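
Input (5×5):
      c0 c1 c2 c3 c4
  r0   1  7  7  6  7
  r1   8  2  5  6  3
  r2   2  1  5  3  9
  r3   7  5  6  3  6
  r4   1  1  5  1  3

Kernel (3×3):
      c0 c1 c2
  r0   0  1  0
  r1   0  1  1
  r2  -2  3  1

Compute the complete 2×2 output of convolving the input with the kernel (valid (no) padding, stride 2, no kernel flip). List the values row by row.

Output[0,0]: The receptive field on the input at this output position is [1 7 7 / 8 2 5 / 2 1 5]. Elementwise product with the kernel and sum: 7·1 + 2·1 + 5·1 + 2·-2 + 1·3 + 5·1.
Output[0,1]: The receptive field on the input at this output position is [7 6 7 / 5 6 3 / 5 3 9]. Elementwise product with the kernel and sum: 6·1 + 6·1 + 3·1 + 5·-2 + 3·3 + 9·1.

18 23
18 8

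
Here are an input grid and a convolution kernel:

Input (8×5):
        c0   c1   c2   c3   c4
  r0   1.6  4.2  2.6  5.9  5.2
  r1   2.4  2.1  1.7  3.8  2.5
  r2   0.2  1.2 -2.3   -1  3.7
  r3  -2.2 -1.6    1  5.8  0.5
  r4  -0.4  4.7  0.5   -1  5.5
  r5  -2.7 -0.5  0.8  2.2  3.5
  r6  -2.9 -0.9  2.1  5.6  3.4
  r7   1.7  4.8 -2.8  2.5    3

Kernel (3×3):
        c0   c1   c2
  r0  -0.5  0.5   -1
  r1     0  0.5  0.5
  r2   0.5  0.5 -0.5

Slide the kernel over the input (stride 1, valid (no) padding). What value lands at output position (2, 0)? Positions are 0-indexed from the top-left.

The receptive field on the input at this output position is [0.2 1.2 -2.3 / -2.2 -1.6 1 / -0.4 4.7 0.5]. Elementwise product with the kernel and sum: 0.2·-0.5 + 1.2·0.5 + -2.3·-1 + -1.6·0.5 + 1·0.5 + -0.4·0.5 + 4.7·0.5 + 0.5·-0.5.

4.4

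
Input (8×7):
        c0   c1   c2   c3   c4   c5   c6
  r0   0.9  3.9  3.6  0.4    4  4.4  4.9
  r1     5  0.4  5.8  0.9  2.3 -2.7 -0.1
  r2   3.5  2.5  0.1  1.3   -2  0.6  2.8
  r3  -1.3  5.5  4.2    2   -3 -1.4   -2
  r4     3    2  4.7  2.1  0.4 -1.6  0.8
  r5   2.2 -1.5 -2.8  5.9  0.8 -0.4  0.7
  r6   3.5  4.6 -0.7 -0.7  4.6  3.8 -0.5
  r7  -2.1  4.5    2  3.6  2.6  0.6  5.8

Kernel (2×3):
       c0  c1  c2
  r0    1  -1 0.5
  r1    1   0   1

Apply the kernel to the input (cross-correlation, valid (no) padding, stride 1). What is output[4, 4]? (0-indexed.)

The receptive field on the input at this output position is [0.4 -1.6 0.8 / 0.8 -0.4 0.7]. Elementwise product with the kernel and sum: 0.4·1 + -1.6·-1 + 0.8·0.5 + 0.8·1 + 0.7·1.

3.9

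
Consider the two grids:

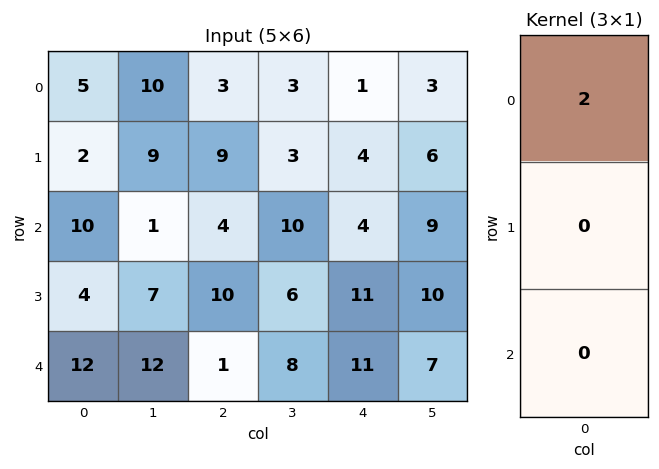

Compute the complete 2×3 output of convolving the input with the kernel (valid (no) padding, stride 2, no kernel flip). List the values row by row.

10 6 2
20 8 8

Output[0,0]: The receptive field on the input at this output position is [5 / 2 / 10]. Elementwise product with the kernel and sum: 5·2.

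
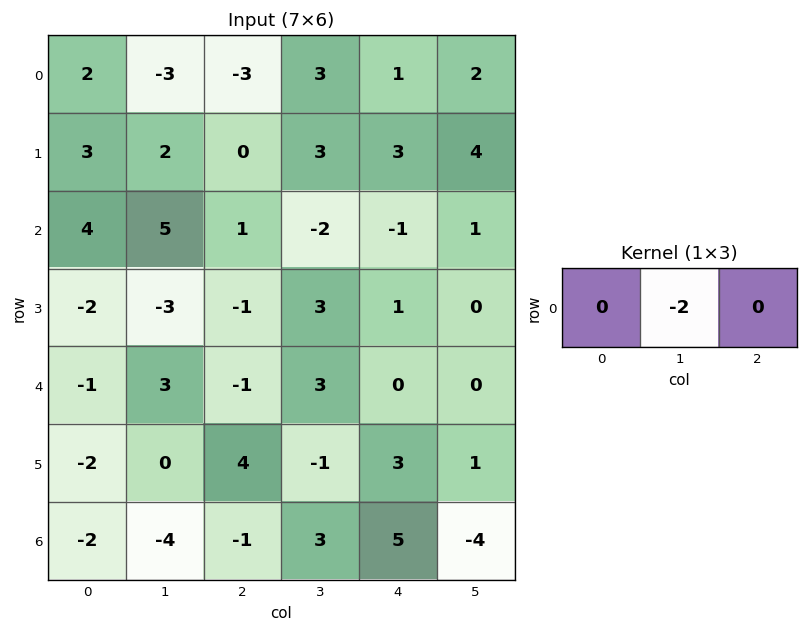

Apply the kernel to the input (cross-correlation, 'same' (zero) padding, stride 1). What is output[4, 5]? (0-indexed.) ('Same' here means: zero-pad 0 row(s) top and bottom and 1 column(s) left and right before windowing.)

The receptive field on the zero-padded input at this output position is [0 0 0]. Elementwise product with the kernel and sum: 0·-2.

0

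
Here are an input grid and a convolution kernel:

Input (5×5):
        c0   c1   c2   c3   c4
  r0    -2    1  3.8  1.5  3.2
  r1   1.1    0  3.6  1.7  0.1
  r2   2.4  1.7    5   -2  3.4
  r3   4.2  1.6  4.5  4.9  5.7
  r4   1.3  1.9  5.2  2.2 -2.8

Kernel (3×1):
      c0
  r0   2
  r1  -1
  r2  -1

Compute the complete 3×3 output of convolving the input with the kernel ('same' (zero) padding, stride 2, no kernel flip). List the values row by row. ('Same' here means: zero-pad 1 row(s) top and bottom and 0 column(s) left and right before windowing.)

0.9 -7.4 -3.3
-4.4 -2.3 -8.9
7.1 3.8 14.2

Output[0,0]: The receptive field on the zero-padded input at this output position is [0 / -2 / 1.1]. Elementwise product with the kernel and sum: 0·2 + -2·-1 + 1.1·-1.
Output[0,1]: The receptive field on the zero-padded input at this output position is [0 / 3.8 / 3.6]. Elementwise product with the kernel and sum: 0·2 + 3.8·-1 + 3.6·-1.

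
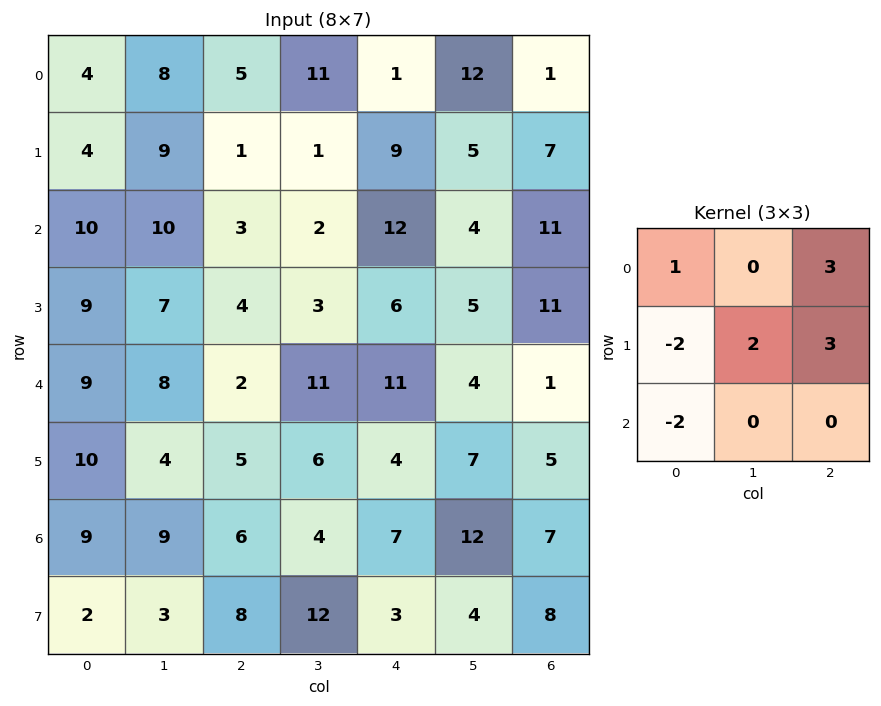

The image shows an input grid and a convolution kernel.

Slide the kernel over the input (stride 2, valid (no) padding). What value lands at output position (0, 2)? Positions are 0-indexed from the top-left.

-7

The receptive field on the input at this output position is [1 12 1 / 9 5 7 / 12 4 11]. Elementwise product with the kernel and sum: 1·1 + 1·3 + 9·-2 + 5·2 + 7·3 + 12·-2.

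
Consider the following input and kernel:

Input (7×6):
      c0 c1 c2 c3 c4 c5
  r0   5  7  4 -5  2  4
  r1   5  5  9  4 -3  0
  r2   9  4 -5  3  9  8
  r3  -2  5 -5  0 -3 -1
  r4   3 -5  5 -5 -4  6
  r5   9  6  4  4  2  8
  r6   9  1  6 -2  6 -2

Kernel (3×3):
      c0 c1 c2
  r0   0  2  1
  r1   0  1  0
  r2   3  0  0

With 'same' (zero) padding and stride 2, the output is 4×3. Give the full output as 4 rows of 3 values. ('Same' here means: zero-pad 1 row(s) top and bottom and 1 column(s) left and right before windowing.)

Output[0,0]: The receptive field on the zero-padded input at this output position is [0 0 0 / 0 5 7 / 0 5 5]. Elementwise product with the kernel and sum: 0·2 + 0·1 + 5·1 + 0·3.
Output[0,1]: The receptive field on the zero-padded input at this output position is [0 0 0 / 7 4 -5 / 5 9 4]. Elementwise product with the kernel and sum: 0·2 + 0·1 + 4·1 + 5·3.

5 19 14
24 32 3
4 13 1
33 18 18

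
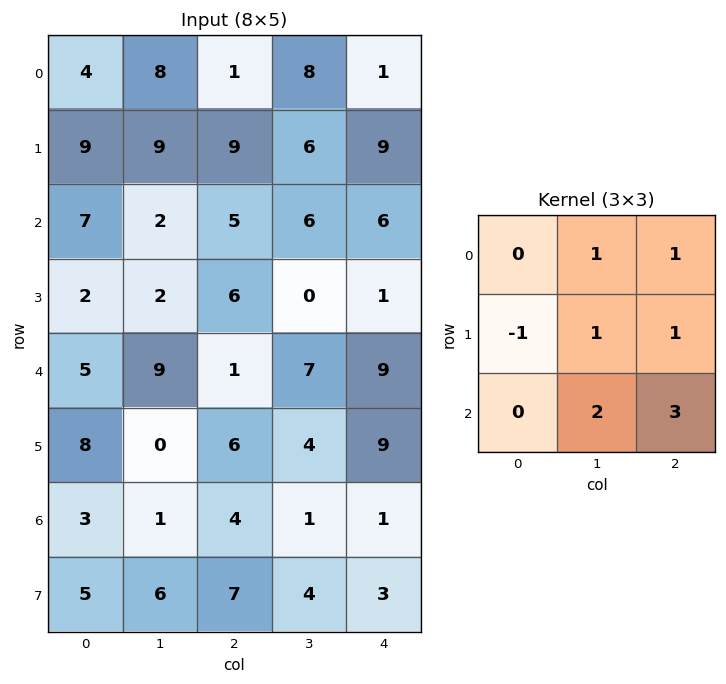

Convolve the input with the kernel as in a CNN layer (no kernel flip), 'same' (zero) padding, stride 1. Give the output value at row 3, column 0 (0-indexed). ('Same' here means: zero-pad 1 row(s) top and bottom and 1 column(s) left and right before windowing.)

50

The receptive field on the zero-padded input at this output position is [0 7 2 / 0 2 2 / 0 5 9]. Elementwise product with the kernel and sum: 7·1 + 2·1 + 0·-1 + 2·1 + 2·1 + 5·2 + 9·3.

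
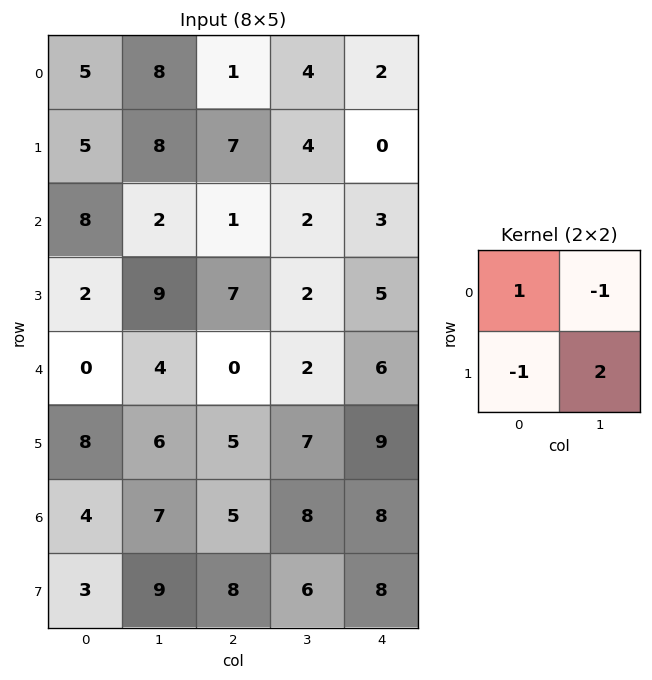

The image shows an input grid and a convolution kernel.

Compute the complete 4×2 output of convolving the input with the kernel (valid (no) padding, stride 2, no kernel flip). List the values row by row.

Output[0,0]: The receptive field on the input at this output position is [5 8 / 5 8]. Elementwise product with the kernel and sum: 5·1 + 8·-1 + 5·-1 + 8·2.
Output[0,1]: The receptive field on the input at this output position is [1 4 / 7 4]. Elementwise product with the kernel and sum: 1·1 + 4·-1 + 7·-1 + 4·2.

8 -2
22 -4
0 7
12 1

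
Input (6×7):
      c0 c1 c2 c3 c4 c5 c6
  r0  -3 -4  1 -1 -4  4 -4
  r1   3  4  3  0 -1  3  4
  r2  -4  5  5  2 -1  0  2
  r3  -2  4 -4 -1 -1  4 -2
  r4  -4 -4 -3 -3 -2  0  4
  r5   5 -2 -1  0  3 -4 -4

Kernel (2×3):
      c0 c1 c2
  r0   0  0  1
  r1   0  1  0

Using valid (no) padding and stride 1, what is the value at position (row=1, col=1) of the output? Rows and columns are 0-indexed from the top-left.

5

The receptive field on the input at this output position is [4 3 0 / 5 5 2]. Elementwise product with the kernel and sum: 0·1 + 5·1.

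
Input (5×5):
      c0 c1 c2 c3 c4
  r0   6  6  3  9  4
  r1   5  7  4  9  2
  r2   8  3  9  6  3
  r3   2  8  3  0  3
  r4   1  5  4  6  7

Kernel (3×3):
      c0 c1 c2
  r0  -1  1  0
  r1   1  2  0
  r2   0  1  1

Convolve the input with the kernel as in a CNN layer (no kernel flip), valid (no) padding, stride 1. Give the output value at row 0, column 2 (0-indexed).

The receptive field on the input at this output position is [3 9 4 / 4 9 2 / 9 6 3]. Elementwise product with the kernel and sum: 3·-1 + 9·1 + 4·1 + 9·2 + 6·1 + 3·1.

37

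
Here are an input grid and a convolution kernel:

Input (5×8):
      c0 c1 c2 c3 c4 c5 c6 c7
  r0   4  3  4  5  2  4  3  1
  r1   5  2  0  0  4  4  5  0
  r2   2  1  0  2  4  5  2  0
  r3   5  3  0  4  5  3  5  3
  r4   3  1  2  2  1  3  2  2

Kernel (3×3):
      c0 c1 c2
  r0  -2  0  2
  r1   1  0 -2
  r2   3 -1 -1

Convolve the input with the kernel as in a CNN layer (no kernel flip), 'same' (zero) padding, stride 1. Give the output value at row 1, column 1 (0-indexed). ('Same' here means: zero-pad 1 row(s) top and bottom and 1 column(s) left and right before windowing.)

The receptive field on the zero-padded input at this output position is [4 3 4 / 5 2 0 / 2 1 0]. Elementwise product with the kernel and sum: 4·-2 + 4·2 + 5·1 + 0·-2 + 2·3 + 1·-1 + 0·-1.

10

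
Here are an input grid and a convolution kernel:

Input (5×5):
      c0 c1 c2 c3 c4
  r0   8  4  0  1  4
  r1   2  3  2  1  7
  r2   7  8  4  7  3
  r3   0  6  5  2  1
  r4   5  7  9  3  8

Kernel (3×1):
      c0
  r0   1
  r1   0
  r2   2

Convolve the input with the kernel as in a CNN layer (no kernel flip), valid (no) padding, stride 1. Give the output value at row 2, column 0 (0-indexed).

The receptive field on the input at this output position is [7 / 0 / 5]. Elementwise product with the kernel and sum: 7·1 + 5·2.

17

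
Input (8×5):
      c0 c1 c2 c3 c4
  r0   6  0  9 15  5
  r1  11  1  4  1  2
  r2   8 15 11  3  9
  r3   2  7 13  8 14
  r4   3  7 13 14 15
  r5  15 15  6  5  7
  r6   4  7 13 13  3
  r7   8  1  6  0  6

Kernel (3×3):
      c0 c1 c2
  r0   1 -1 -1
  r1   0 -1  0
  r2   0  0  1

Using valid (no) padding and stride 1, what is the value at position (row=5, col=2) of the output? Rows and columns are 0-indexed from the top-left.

-13

The receptive field on the input at this output position is [6 5 7 / 13 13 3 / 6 0 6]. Elementwise product with the kernel and sum: 6·1 + 5·-1 + 7·-1 + 13·-1 + 6·1.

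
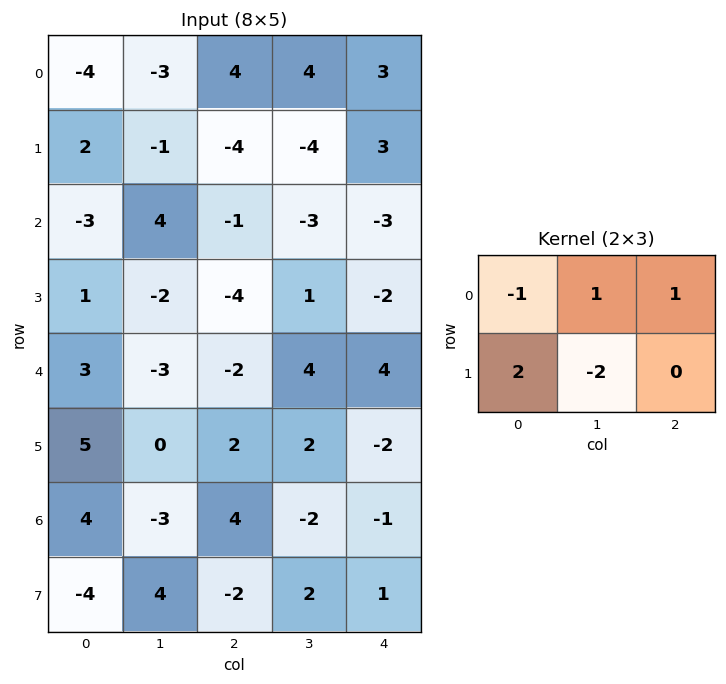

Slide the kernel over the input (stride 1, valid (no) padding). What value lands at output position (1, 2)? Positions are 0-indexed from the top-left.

The receptive field on the input at this output position is [-4 -4 3 / -1 -3 -3]. Elementwise product with the kernel and sum: -4·-1 + -4·1 + 3·1 + -1·2 + -3·-2.

7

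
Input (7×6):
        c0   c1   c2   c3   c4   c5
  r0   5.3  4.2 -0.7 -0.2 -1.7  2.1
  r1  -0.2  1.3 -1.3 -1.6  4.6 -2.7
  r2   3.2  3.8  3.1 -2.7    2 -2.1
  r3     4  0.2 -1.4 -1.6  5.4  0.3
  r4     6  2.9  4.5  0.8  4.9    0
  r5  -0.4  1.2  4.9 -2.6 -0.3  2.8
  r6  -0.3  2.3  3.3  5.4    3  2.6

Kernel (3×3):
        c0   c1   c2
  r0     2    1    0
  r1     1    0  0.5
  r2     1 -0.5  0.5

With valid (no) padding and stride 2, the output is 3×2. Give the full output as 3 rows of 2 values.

Output[0,0]: The receptive field on the input at this output position is [5.3 4.2 -0.7 / -0.2 1.3 -1.3 / 3.2 3.8 3.1]. Elementwise product with the kernel and sum: 5.3·2 + 4.2·1 + -0.2·1 + -1.3·0.5 + 3.2·1 + 3.8·-0.5 + 3.1·0.5.
Output[0,1]: The receptive field on the input at this output position is [-0.7 -0.2 -1.7 / -1.3 -1.6 4.6 / 3.1 -2.7 2]. Elementwise product with the kernel and sum: -0.7·2 + -0.2·1 + -1.3·1 + 4.6·0.5 + 3.1·1 + -2.7·-0.5 + 2·0.5.

16.8 4.85
20.3 11.35
17.15 16.65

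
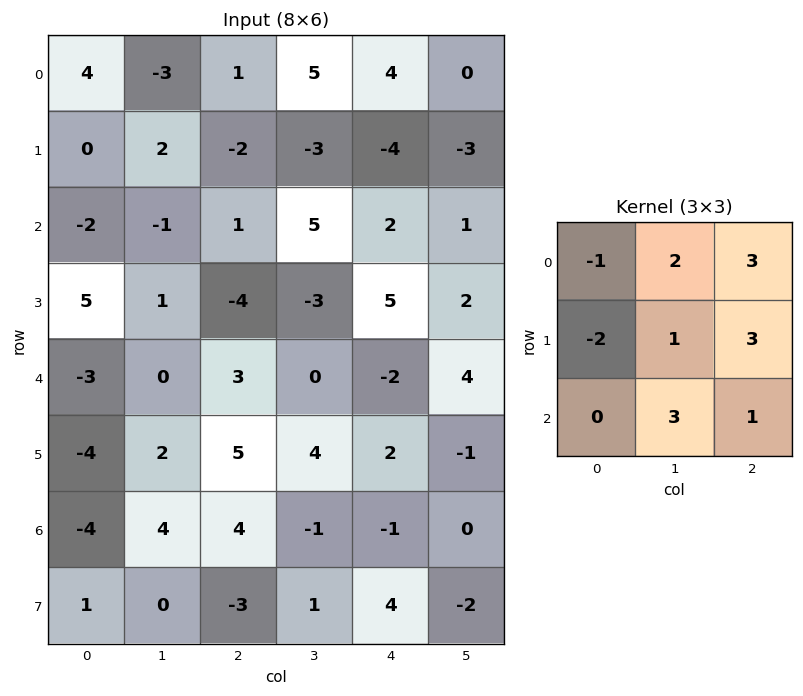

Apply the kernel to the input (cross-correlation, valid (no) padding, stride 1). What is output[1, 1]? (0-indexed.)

-12

The receptive field on the input at this output position is [2 -2 -3 / -1 1 5 / 1 -4 -3]. Elementwise product with the kernel and sum: 2·-1 + -2·2 + -3·3 + -1·-2 + 1·1 + 5·3 + -4·3 + -3·1.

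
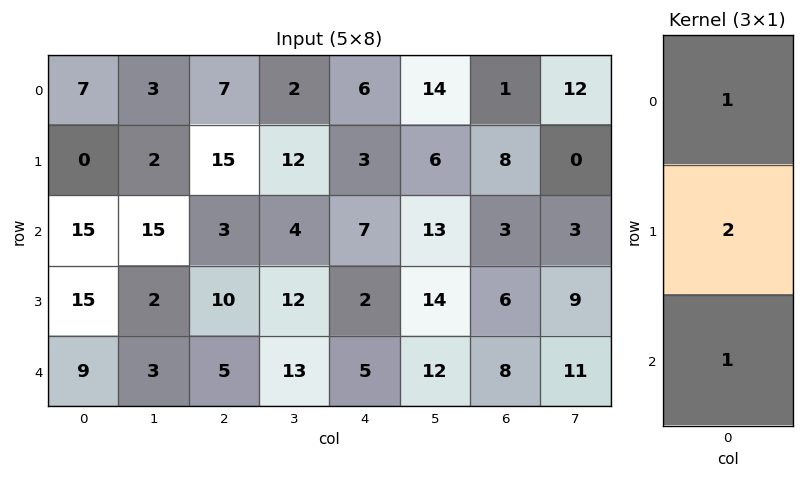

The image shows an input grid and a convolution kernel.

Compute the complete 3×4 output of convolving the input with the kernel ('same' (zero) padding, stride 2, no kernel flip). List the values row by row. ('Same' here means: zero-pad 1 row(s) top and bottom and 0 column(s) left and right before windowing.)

14 29 15 10
45 31 19 20
33 20 12 22

Output[0,0]: The receptive field on the zero-padded input at this output position is [0 / 7 / 0]. Elementwise product with the kernel and sum: 0·1 + 7·2 + 0·1.
Output[0,1]: The receptive field on the zero-padded input at this output position is [0 / 7 / 15]. Elementwise product with the kernel and sum: 0·1 + 7·2 + 15·1.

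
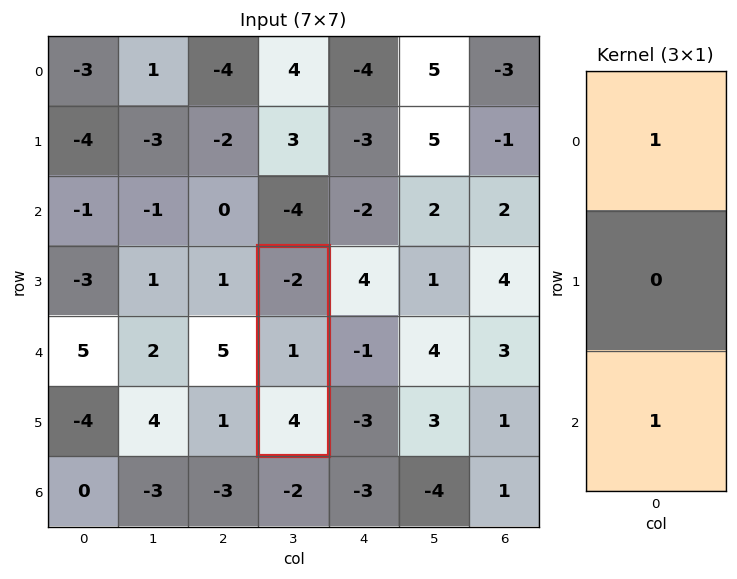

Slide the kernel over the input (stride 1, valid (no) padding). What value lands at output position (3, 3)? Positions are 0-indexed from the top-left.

2

The receptive field on the input at this output position is [-2 / 1 / 4]. Elementwise product with the kernel and sum: -2·1 + 4·1.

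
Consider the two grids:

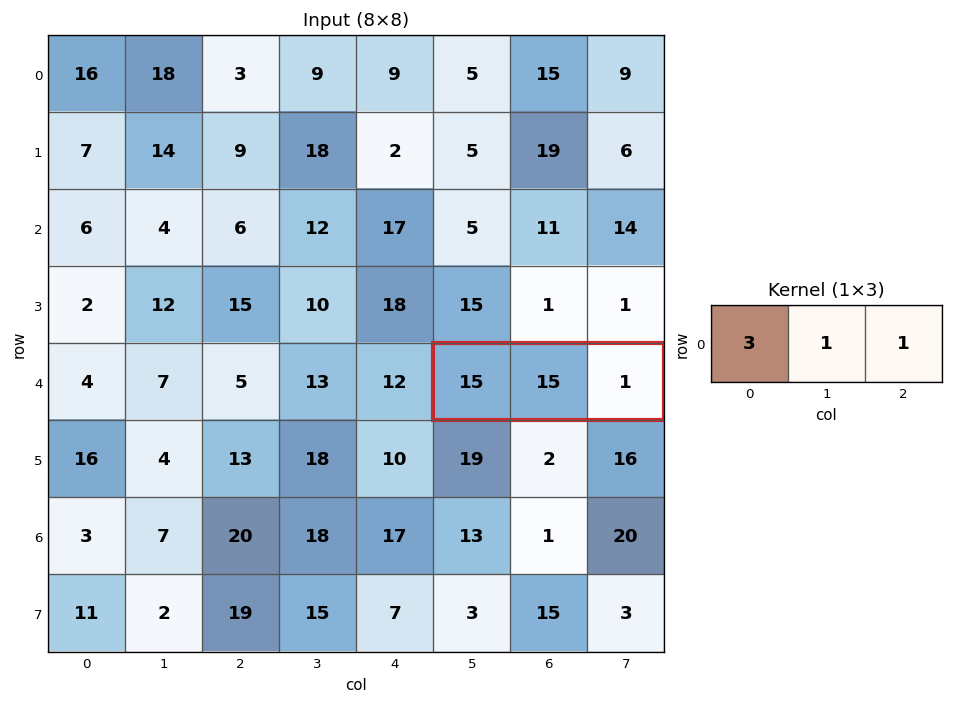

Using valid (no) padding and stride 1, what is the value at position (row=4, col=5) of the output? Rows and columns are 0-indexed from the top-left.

The receptive field on the input at this output position is [15 15 1]. Elementwise product with the kernel and sum: 15·3 + 15·1 + 1·1.

61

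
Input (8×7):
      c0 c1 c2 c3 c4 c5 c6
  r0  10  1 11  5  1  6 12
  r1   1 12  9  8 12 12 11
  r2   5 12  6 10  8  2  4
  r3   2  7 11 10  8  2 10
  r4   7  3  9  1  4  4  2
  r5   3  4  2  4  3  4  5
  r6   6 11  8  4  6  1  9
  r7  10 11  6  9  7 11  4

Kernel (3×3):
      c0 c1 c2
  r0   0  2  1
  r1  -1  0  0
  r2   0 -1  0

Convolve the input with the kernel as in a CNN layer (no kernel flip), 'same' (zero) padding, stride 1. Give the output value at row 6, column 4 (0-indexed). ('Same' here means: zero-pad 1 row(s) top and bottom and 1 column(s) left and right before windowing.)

The receptive field on the zero-padded input at this output position is [4 3 4 / 4 6 1 / 9 7 11]. Elementwise product with the kernel and sum: 3·2 + 4·1 + 4·-1 + 7·-1.

-1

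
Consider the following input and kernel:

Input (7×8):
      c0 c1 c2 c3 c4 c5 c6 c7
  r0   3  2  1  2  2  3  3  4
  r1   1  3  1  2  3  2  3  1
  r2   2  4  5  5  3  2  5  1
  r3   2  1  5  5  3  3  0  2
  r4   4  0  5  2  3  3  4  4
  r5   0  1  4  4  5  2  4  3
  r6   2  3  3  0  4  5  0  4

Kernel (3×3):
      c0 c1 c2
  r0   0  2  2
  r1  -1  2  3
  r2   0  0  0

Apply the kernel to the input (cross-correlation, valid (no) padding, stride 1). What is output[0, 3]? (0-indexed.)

The receptive field on the input at this output position is [2 2 3 / 2 3 2 / 5 3 2]. Elementwise product with the kernel and sum: 2·2 + 3·2 + 2·-1 + 3·2 + 2·3.

20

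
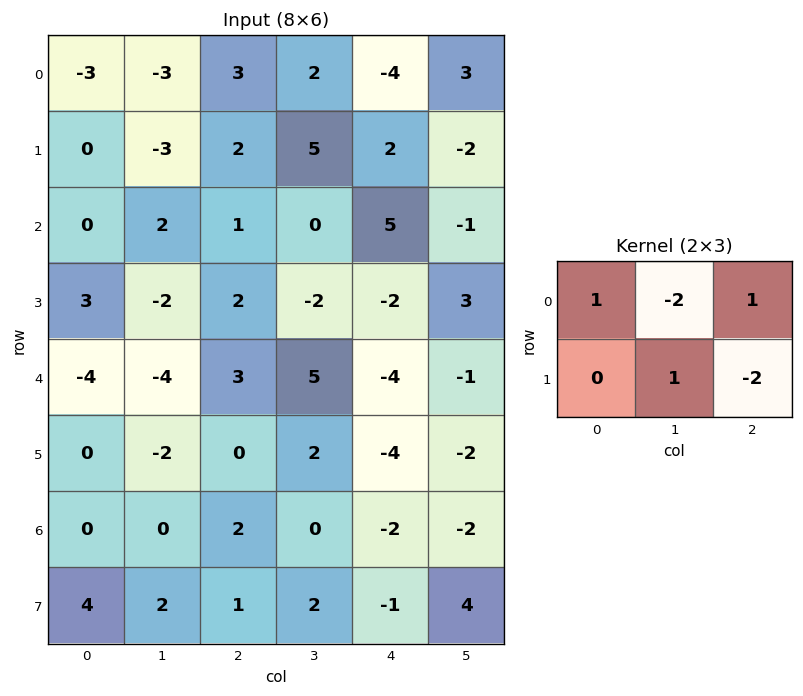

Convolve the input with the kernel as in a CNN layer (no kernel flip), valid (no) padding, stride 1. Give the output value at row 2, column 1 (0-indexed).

The receptive field on the input at this output position is [2 1 0 / -2 2 -2]. Elementwise product with the kernel and sum: 2·1 + 1·-2 + 0·1 + 2·1 + -2·-2.

6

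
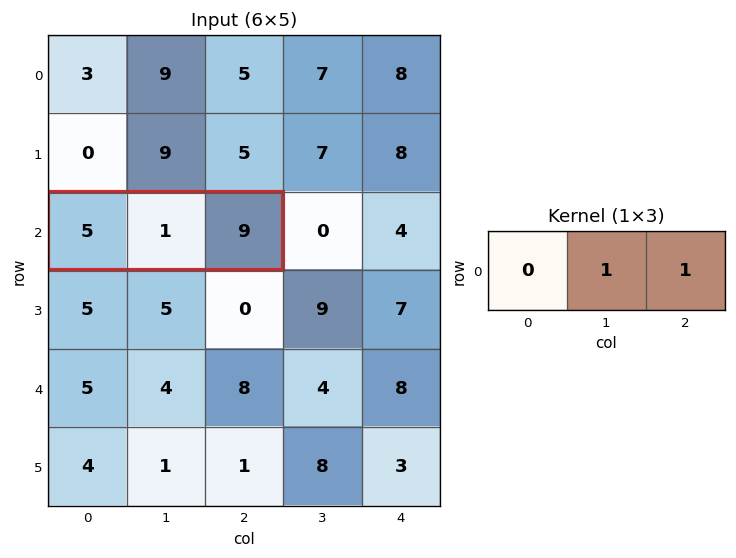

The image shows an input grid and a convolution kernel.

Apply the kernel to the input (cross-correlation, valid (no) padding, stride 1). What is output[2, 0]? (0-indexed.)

10

The receptive field on the input at this output position is [5 1 9]. Elementwise product with the kernel and sum: 1·1 + 9·1.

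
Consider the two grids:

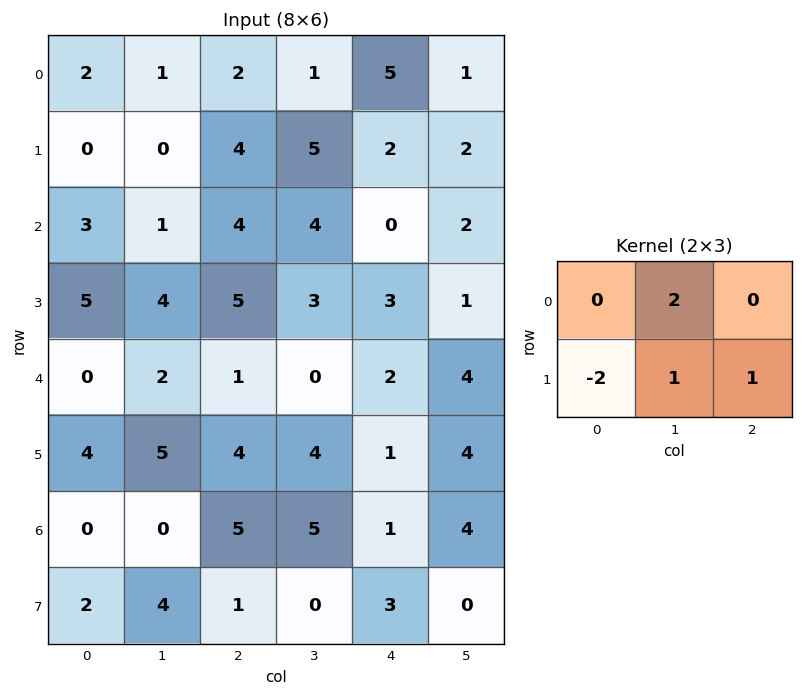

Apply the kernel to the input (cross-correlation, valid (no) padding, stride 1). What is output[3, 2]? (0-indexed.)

The receptive field on the input at this output position is [5 3 3 / 1 0 2]. Elementwise product with the kernel and sum: 3·2 + 1·-2 + 0·1 + 2·1.

6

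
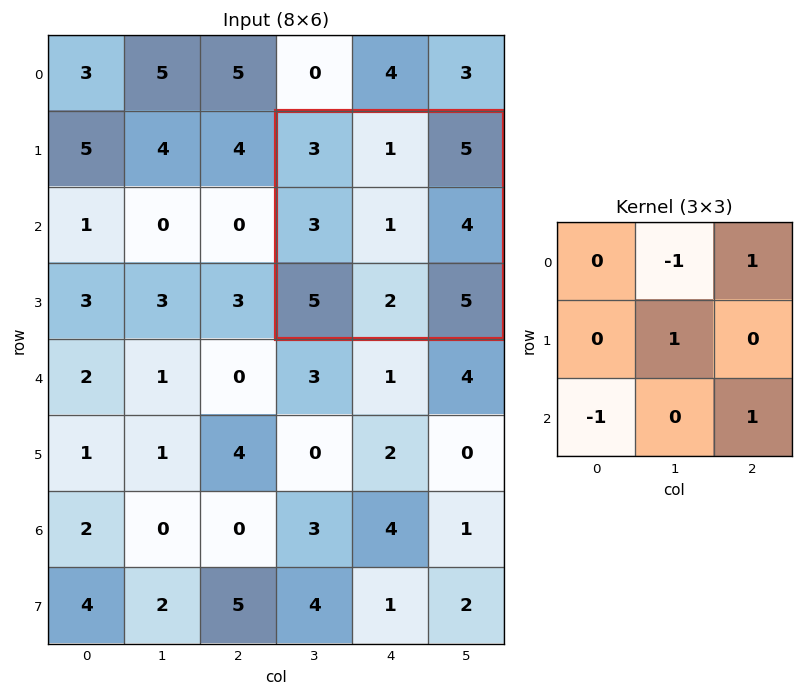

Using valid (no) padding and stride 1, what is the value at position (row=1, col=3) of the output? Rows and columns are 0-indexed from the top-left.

5

The receptive field on the input at this output position is [3 1 5 / 3 1 4 / 5 2 5]. Elementwise product with the kernel and sum: 1·-1 + 5·1 + 1·1 + 5·-1 + 5·1.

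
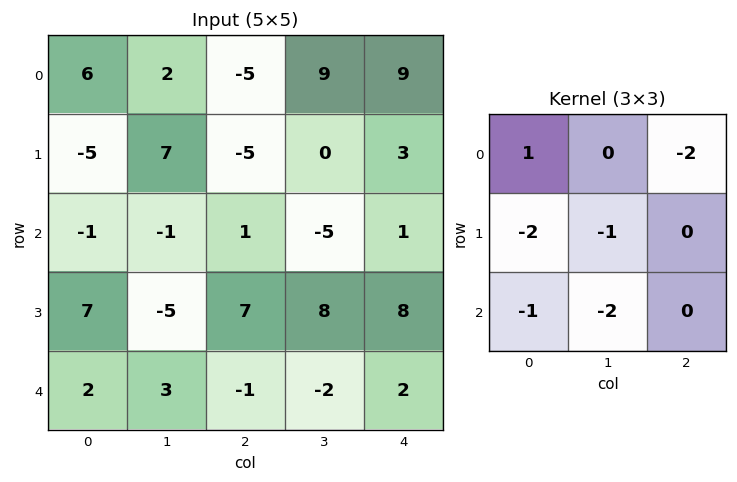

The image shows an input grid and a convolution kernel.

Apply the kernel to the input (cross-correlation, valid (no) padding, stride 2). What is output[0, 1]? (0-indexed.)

-4

The receptive field on the input at this output position is [-5 9 9 / -5 0 3 / 1 -5 1]. Elementwise product with the kernel and sum: -5·1 + 9·-2 + -5·-2 + 0·-1 + 1·-1 + -5·-2.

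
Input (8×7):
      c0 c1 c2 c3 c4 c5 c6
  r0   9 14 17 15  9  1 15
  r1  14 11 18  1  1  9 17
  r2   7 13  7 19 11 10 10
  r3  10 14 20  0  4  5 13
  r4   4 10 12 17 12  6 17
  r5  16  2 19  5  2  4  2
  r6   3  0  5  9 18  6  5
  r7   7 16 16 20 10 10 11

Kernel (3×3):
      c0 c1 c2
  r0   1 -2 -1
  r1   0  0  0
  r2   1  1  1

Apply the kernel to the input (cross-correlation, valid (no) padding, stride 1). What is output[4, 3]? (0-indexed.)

20

The receptive field on the input at this output position is [17 12 6 / 5 2 4 / 9 18 6]. Elementwise product with the kernel and sum: 17·1 + 12·-2 + 6·-1 + 9·1 + 18·1 + 6·1.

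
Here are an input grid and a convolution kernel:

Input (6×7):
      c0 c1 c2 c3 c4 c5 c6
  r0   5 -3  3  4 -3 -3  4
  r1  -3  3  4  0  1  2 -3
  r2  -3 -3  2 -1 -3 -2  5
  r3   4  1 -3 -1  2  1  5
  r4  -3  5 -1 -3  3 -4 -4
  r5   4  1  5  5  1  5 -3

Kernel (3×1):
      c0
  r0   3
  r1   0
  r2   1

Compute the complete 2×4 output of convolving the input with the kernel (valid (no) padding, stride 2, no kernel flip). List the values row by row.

Output[0,0]: The receptive field on the input at this output position is [5 / -3 / -3]. Elementwise product with the kernel and sum: 5·3 + -3·1.

12 11 -12 17
-12 5 -6 11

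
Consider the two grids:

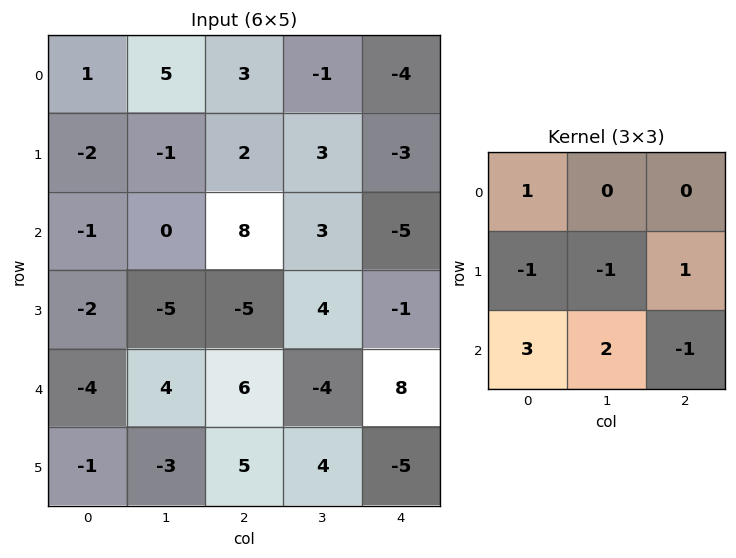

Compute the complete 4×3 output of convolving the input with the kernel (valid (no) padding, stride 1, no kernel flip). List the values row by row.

Output[0,0]: The receptive field on the input at this output position is [1 5 3 / -2 -1 2 / -1 0 8]. Elementwise product with the kernel and sum: 1·1 + -2·-1 + -1·-1 + 2·1 + -1·3 + 0·2 + 8·-1.

-5 20 30
-4 -35 -20
-9 42 10
-10 -22 29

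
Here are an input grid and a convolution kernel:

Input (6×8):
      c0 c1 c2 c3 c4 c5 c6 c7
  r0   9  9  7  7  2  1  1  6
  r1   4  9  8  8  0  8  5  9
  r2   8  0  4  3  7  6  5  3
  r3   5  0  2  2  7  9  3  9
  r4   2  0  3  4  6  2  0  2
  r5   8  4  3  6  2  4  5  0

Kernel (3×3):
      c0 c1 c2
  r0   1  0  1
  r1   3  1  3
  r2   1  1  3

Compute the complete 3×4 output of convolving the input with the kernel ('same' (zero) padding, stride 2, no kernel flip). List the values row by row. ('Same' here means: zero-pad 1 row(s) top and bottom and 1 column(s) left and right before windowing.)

Output[0,0]: The receptive field on the zero-padded input at this output position is [0 0 0 / 0 9 9 / 0 4 9]. Elementwise product with the kernel and sum: 0·1 + 0·1 + 0·3 + 9·1 + 9·3 + 0·1 + 4·1 + 9·3.
Output[0,1]: The receptive field on the zero-padded input at this output position is [0 0 0 / 9 7 7 / 9 8 8]. Elementwise product with the kernel and sum: 0·1 + 0·1 + 9·3 + 7·1 + 7·3 + 9·1 + 8·1 + 8·3.

67 96 58 62
22 38 86 88
22 42 55 39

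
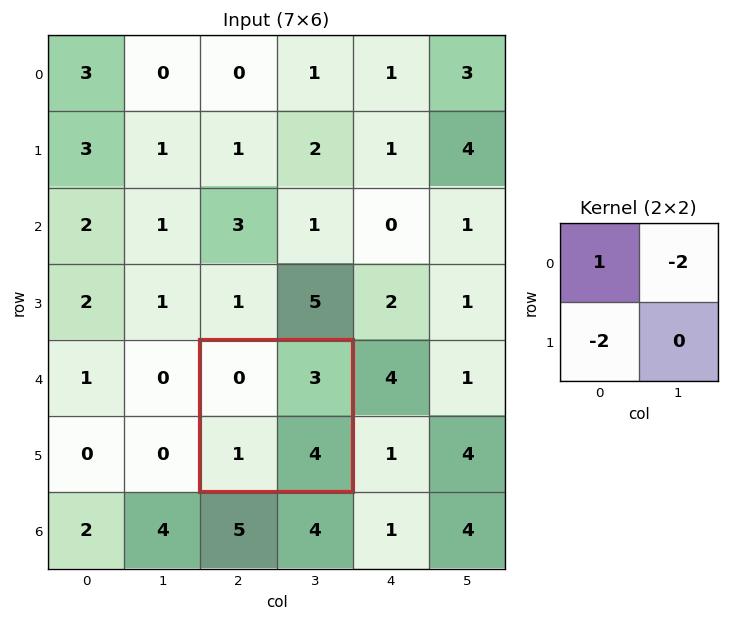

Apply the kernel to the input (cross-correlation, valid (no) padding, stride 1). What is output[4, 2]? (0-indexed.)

-8

The receptive field on the input at this output position is [0 3 / 1 4]. Elementwise product with the kernel and sum: 0·1 + 3·-2 + 1·-2.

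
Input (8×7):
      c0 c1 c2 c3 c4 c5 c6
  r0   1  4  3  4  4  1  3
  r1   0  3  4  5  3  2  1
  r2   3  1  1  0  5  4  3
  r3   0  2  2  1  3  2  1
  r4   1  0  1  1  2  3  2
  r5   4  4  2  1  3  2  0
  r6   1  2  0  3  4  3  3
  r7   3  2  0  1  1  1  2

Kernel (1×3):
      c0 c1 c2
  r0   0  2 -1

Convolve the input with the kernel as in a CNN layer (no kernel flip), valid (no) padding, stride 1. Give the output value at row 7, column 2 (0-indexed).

The receptive field on the input at this output position is [0 1 1]. Elementwise product with the kernel and sum: 1·2 + 1·-1.

1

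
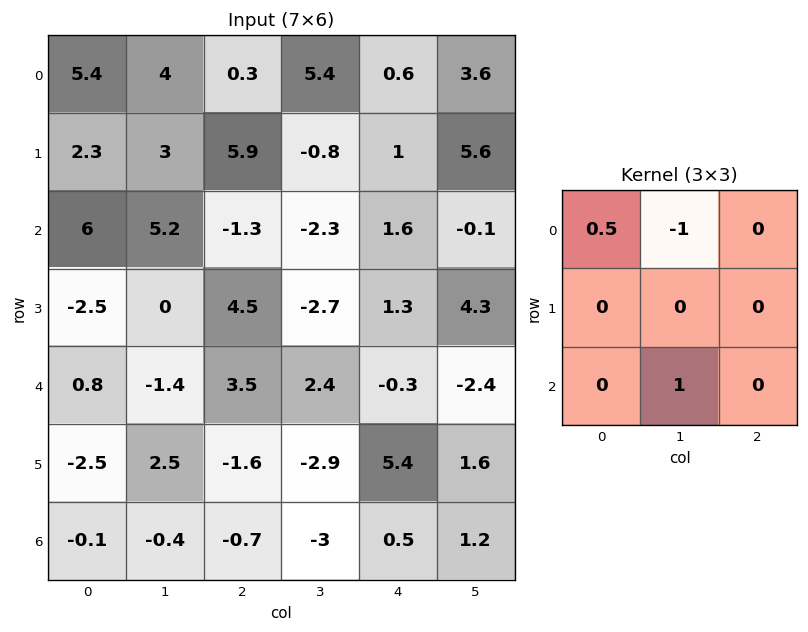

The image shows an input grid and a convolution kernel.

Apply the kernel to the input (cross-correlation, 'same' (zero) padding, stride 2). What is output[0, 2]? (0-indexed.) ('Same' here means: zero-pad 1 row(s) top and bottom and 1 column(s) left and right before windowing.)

1

The receptive field on the zero-padded input at this output position is [0 0 0 / 5.4 0.6 3.6 / -0.8 1 5.6]. Elementwise product with the kernel and sum: 0·0.5 + 0·-1 + 1·1.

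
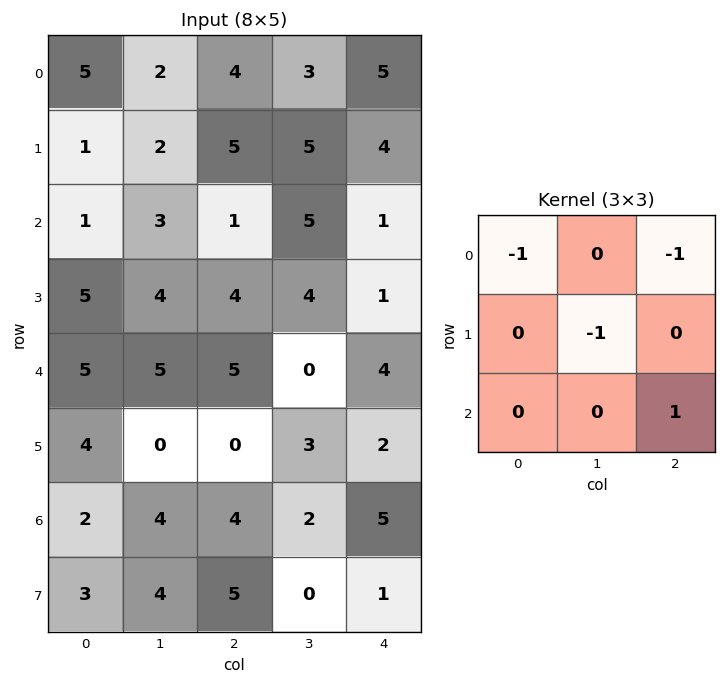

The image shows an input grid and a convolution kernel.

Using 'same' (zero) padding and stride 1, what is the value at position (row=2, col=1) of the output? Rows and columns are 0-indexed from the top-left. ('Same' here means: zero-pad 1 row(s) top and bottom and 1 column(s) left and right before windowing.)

-5

The receptive field on the zero-padded input at this output position is [1 2 5 / 1 3 1 / 5 4 4]. Elementwise product with the kernel and sum: 1·-1 + 5·-1 + 3·-1 + 4·1.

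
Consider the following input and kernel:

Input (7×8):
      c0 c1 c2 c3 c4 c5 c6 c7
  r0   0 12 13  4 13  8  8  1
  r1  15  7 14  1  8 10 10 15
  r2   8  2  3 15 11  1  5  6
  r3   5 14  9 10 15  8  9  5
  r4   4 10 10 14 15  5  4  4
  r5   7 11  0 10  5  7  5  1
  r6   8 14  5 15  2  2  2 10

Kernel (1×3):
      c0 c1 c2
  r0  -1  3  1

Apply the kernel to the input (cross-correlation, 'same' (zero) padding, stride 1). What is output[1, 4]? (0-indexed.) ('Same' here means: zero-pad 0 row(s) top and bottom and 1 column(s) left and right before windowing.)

33

The receptive field on the zero-padded input at this output position is [1 8 10]. Elementwise product with the kernel and sum: 1·-1 + 8·3 + 10·1.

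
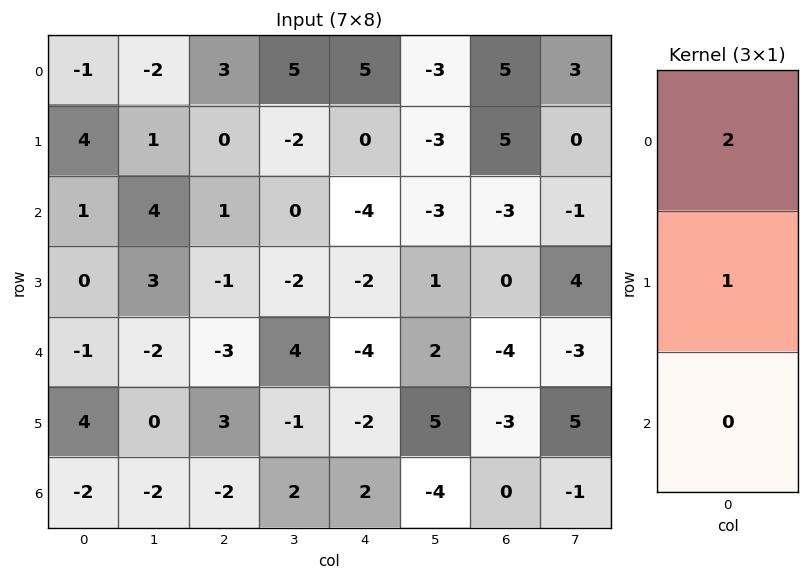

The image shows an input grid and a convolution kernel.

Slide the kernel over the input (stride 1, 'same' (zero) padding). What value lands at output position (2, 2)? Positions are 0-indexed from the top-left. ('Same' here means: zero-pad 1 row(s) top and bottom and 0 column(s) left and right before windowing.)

1

The receptive field on the zero-padded input at this output position is [0 / 1 / -1]. Elementwise product with the kernel and sum: 0·2 + 1·1.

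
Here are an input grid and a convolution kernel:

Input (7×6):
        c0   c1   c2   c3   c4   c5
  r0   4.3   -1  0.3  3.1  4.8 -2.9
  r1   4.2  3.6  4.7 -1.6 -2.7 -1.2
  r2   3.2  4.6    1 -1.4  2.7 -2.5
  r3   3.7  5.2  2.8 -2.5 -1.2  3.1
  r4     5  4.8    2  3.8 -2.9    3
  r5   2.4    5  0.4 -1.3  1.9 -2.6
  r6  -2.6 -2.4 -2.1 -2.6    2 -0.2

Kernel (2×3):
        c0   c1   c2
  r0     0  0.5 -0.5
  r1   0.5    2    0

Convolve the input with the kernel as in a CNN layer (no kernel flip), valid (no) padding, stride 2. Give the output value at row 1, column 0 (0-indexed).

14.05

The receptive field on the input at this output position is [3.2 4.6 1 / 3.7 5.2 2.8]. Elementwise product with the kernel and sum: 4.6·0.5 + 1·-0.5 + 3.7·0.5 + 5.2·2.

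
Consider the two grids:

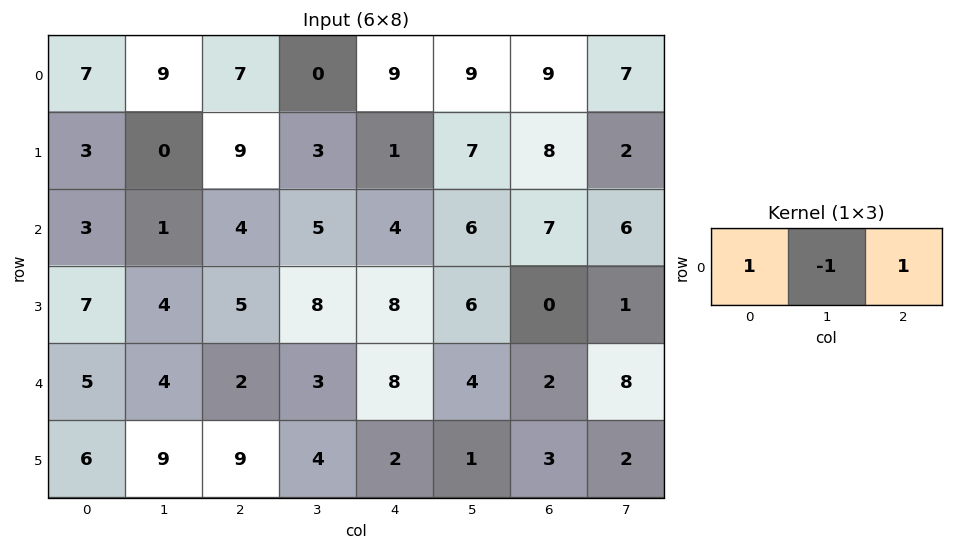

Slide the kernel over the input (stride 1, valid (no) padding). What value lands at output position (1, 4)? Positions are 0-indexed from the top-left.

The receptive field on the input at this output position is [1 7 8]. Elementwise product with the kernel and sum: 1·1 + 7·-1 + 8·1.

2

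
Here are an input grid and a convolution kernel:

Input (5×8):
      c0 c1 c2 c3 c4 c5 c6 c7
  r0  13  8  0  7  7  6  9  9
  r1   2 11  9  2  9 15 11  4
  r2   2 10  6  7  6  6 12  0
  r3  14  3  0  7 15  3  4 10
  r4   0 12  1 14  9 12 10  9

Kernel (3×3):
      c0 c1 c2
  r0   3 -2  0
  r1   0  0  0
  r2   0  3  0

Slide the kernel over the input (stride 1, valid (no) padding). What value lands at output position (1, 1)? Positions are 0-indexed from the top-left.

15

The receptive field on the input at this output position is [11 9 2 / 10 6 7 / 3 0 7]. Elementwise product with the kernel and sum: 11·3 + 9·-2 + 0·3.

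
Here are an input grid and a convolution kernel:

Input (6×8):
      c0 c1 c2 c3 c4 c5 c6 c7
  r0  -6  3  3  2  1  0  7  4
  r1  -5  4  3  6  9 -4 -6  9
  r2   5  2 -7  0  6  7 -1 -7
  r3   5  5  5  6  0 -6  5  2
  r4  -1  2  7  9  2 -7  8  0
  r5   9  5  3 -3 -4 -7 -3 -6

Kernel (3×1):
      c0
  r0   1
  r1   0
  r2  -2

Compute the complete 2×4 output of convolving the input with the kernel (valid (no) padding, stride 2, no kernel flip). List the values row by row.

-16 17 -11 9
7 -21 2 -17

Output[0,0]: The receptive field on the input at this output position is [-6 / -5 / 5]. Elementwise product with the kernel and sum: -6·1 + 5·-2.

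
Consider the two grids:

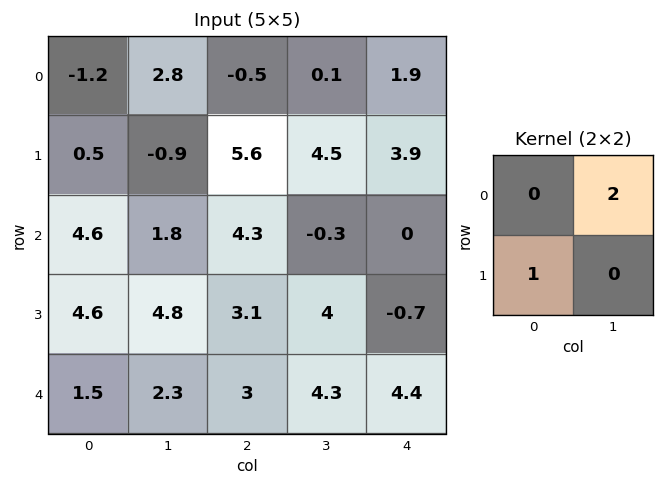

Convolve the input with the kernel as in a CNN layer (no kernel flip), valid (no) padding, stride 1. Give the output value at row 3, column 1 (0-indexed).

The receptive field on the input at this output position is [4.8 3.1 / 2.3 3]. Elementwise product with the kernel and sum: 3.1·2 + 2.3·1.

8.5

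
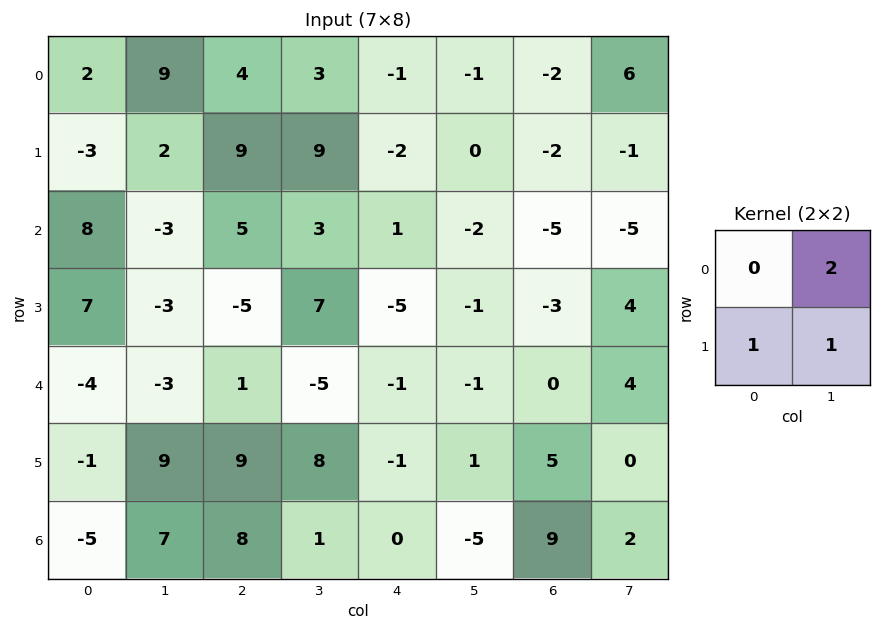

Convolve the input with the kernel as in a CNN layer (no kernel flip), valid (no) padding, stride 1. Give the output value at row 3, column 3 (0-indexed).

-16

The receptive field on the input at this output position is [7 -5 / -5 -1]. Elementwise product with the kernel and sum: -5·2 + -5·1 + -1·1.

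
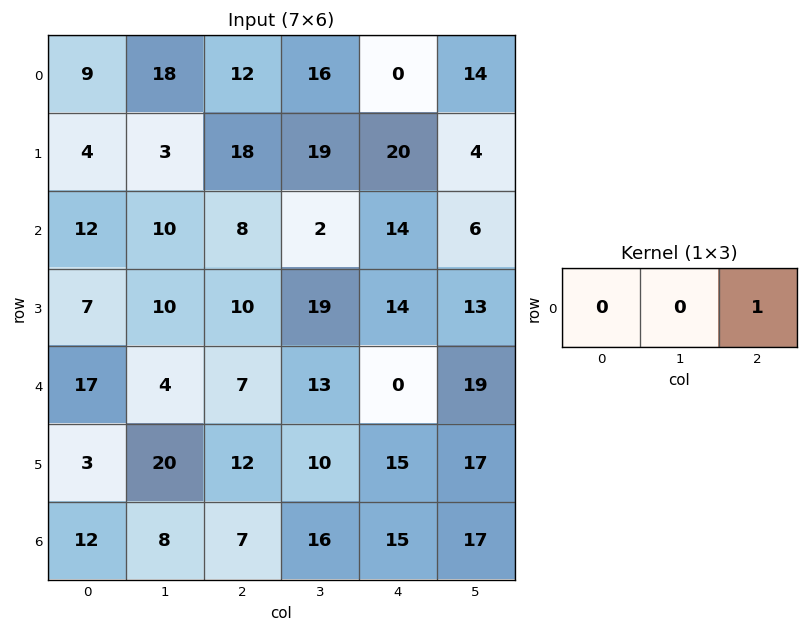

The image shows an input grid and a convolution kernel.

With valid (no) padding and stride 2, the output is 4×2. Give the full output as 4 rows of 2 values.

Output[0,0]: The receptive field on the input at this output position is [9 18 12]. Elementwise product with the kernel and sum: 12·1.

12 0
8 14
7 0
7 15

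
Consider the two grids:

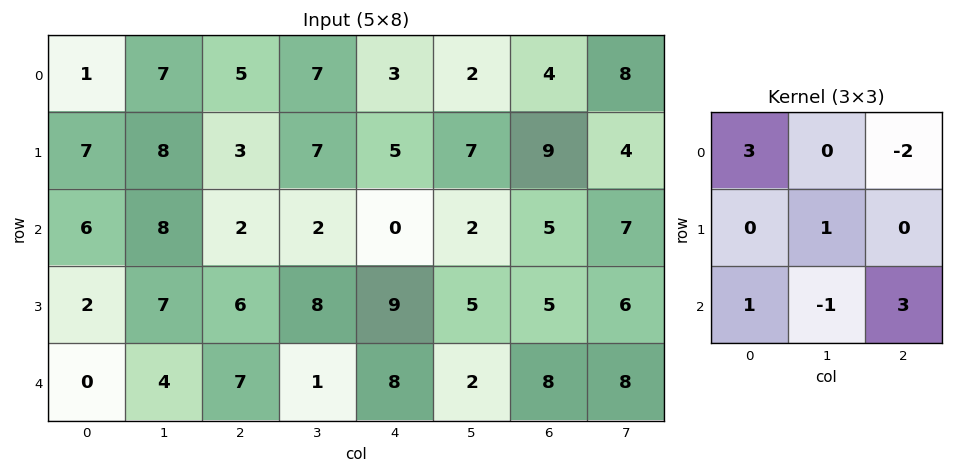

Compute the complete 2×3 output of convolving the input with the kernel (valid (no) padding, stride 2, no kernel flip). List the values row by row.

5 16 21
38 44 25

Output[0,0]: The receptive field on the input at this output position is [1 7 5 / 7 8 3 / 6 8 2]. Elementwise product with the kernel and sum: 1·3 + 5·-2 + 8·1 + 6·1 + 8·-1 + 2·3.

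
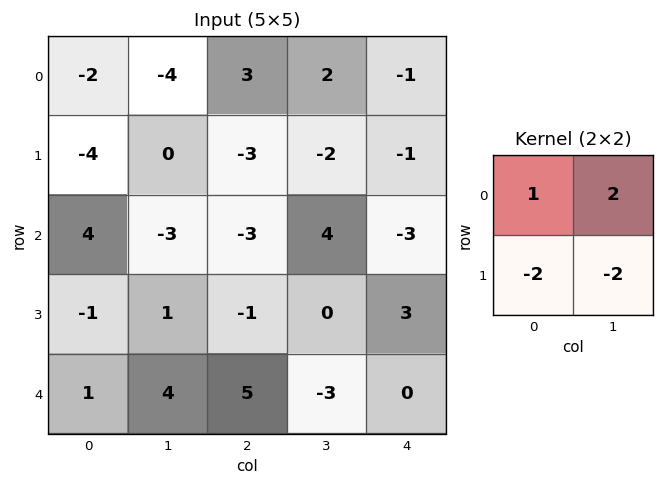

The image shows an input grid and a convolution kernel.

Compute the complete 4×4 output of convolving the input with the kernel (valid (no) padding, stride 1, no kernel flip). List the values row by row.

-2 8 17 6
-6 6 -9 -6
-2 -9 7 -8
-9 -19 -5 12

Output[0,0]: The receptive field on the input at this output position is [-2 -4 / -4 0]. Elementwise product with the kernel and sum: -2·1 + -4·2 + -4·-2 + 0·-2.
Output[0,1]: The receptive field on the input at this output position is [-4 3 / 0 -3]. Elementwise product with the kernel and sum: -4·1 + 3·2 + 0·-2 + -3·-2.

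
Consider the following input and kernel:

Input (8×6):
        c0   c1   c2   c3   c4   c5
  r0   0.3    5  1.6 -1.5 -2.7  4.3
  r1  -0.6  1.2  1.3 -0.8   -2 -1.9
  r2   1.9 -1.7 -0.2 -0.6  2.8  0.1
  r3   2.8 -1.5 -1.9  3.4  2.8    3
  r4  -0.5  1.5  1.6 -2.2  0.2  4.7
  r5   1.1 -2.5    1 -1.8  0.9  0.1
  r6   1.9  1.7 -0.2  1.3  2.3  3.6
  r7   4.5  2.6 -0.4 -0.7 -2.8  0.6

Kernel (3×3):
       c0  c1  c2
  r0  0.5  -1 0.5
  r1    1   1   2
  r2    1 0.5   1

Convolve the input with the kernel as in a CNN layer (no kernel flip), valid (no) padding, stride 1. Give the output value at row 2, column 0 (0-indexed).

The receptive field on the input at this output position is [1.9 -1.7 -0.2 / 2.8 -1.5 -1.9 / -0.5 1.5 1.6]. Elementwise product with the kernel and sum: 1.9·0.5 + -1.7·-1 + -0.2·0.5 + 2.8·1 + -1.5·1 + -1.9·2 + -0.5·1 + 1.5·0.5 + 1.6·1.

1.9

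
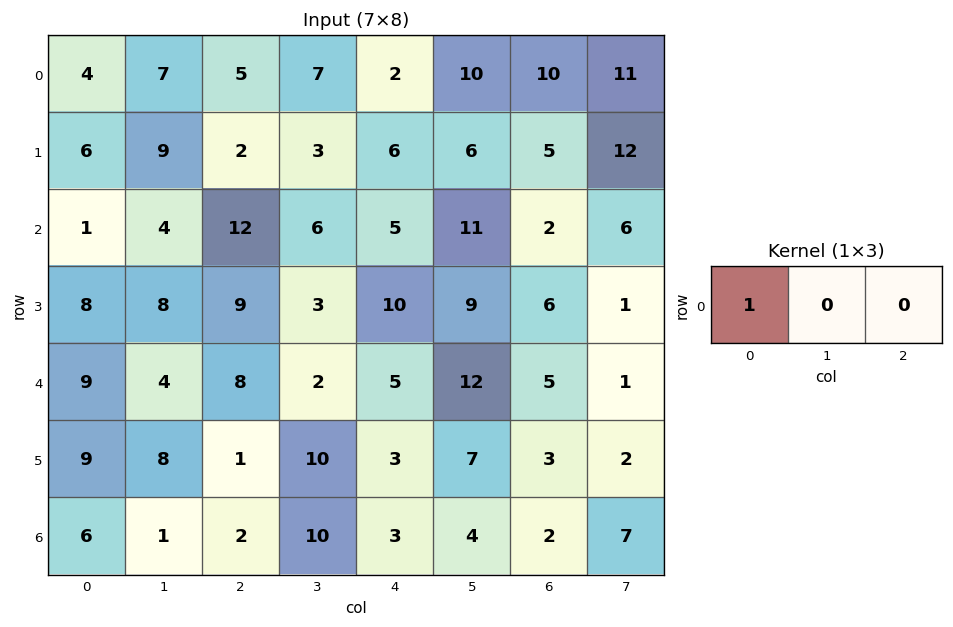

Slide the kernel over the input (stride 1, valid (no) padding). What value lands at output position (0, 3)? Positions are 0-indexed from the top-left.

7

The receptive field on the input at this output position is [7 2 10]. Elementwise product with the kernel and sum: 7·1.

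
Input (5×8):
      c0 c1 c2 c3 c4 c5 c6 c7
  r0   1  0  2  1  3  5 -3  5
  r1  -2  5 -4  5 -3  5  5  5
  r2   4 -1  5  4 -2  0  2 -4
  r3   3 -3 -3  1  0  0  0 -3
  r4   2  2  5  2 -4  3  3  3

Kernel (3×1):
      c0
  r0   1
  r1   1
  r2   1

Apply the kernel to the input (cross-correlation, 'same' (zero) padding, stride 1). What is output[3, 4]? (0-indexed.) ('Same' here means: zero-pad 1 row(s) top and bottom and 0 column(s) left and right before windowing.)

-6

The receptive field on the zero-padded input at this output position is [-2 / 0 / -4]. Elementwise product with the kernel and sum: -2·1 + 0·1 + -4·1.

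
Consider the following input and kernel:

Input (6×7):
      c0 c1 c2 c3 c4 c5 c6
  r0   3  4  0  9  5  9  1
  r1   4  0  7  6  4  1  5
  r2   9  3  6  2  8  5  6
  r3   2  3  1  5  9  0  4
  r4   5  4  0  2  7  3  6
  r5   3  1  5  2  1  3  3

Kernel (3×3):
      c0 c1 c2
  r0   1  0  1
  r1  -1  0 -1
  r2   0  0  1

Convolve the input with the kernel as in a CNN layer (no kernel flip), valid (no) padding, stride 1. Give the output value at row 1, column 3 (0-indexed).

0

The receptive field on the input at this output position is [6 4 1 / 2 8 5 / 5 9 0]. Elementwise product with the kernel and sum: 6·1 + 1·1 + 2·-1 + 5·-1 + 0·1.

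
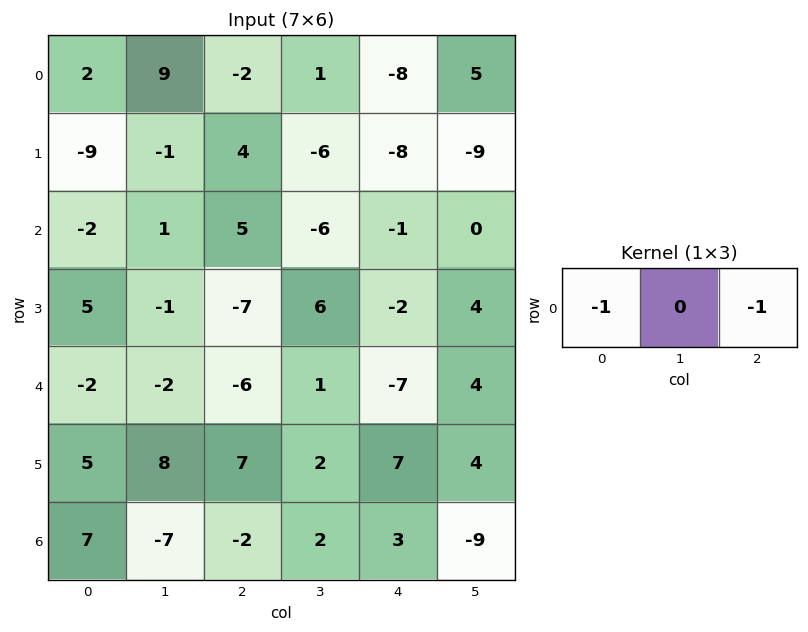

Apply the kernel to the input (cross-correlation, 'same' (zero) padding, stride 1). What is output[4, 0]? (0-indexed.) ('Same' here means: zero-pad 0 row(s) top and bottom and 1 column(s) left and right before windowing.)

2

The receptive field on the zero-padded input at this output position is [0 -2 -2]. Elementwise product with the kernel and sum: 0·-1 + -2·-1.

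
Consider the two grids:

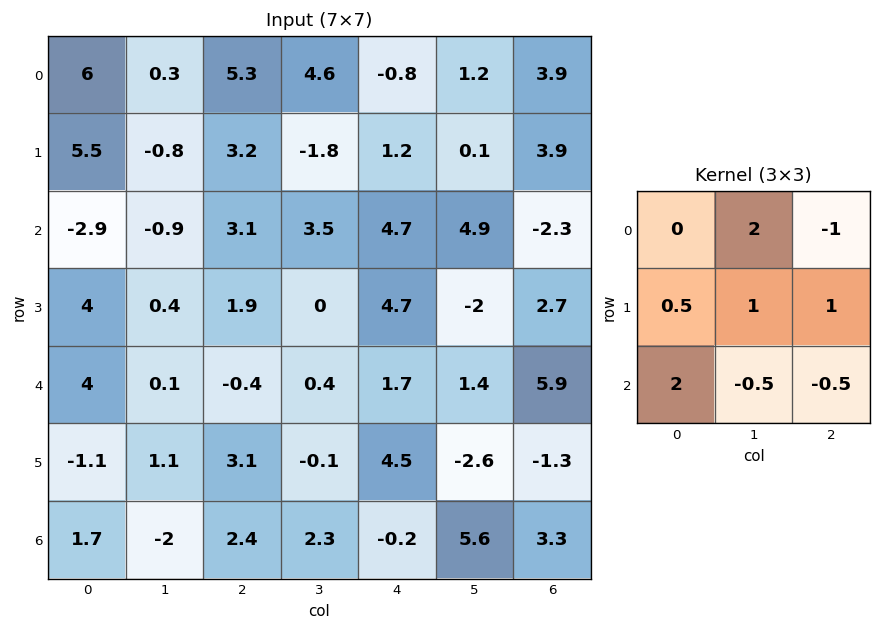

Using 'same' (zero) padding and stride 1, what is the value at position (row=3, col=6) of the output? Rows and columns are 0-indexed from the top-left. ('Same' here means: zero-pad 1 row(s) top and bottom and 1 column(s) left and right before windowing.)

The receptive field on the zero-padded input at this output position is [4.9 -2.3 0 / -2 2.7 0 / 1.4 5.9 0]. Elementwise product with the kernel and sum: -2.3·2 + 0·-1 + -2·0.5 + 2.7·1 + 0·1 + 1.4·2 + 5.9·-0.5 + 0·-0.5.

-3.05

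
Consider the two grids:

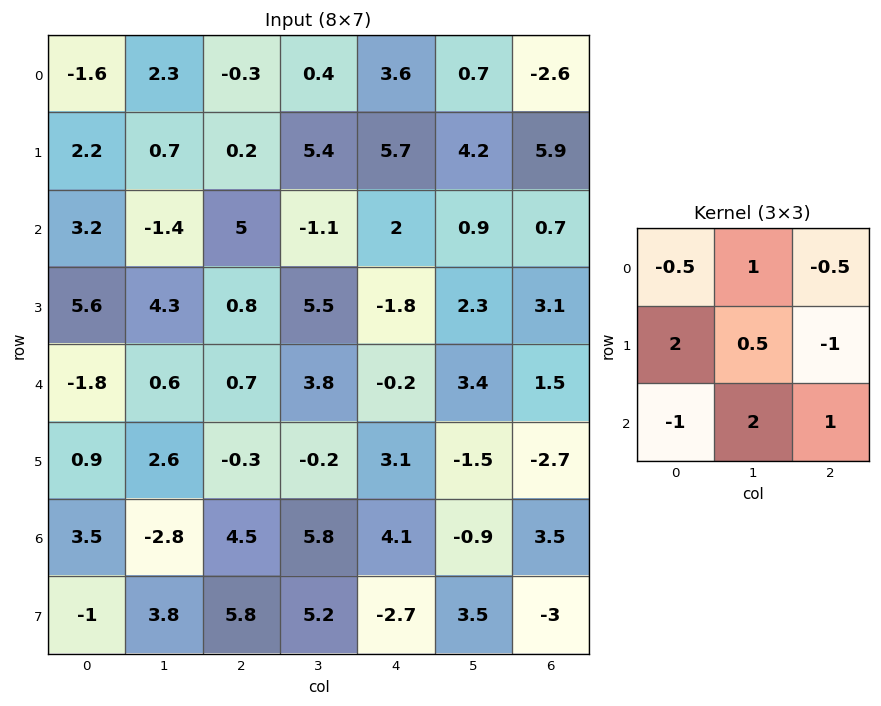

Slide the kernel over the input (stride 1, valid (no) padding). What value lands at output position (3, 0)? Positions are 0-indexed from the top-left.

1.1

The receptive field on the input at this output position is [5.6 4.3 0.8 / -1.8 0.6 0.7 / 0.9 2.6 -0.3]. Elementwise product with the kernel and sum: 5.6·-0.5 + 4.3·1 + 0.8·-0.5 + -1.8·2 + 0.6·0.5 + 0.7·-1 + 0.9·-1 + 2.6·2 + -0.3·1.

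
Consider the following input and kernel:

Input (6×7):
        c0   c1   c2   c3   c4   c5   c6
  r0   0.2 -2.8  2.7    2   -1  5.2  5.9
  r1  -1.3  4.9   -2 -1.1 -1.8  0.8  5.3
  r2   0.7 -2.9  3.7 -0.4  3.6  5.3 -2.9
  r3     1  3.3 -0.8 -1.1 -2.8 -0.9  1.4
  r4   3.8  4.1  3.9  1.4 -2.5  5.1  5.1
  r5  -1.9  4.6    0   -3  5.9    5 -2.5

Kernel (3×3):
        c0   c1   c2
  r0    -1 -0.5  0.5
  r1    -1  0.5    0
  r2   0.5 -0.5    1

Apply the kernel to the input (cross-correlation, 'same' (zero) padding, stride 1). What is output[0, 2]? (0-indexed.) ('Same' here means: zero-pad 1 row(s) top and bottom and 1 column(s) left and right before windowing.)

6.5

The receptive field on the zero-padded input at this output position is [0 0 0 / -2.8 2.7 2 / 4.9 -2 -1.1]. Elementwise product with the kernel and sum: 0·-1 + 0·-0.5 + 0·0.5 + -2.8·-1 + 2.7·0.5 + 4.9·0.5 + -2·-0.5 + -1.1·1.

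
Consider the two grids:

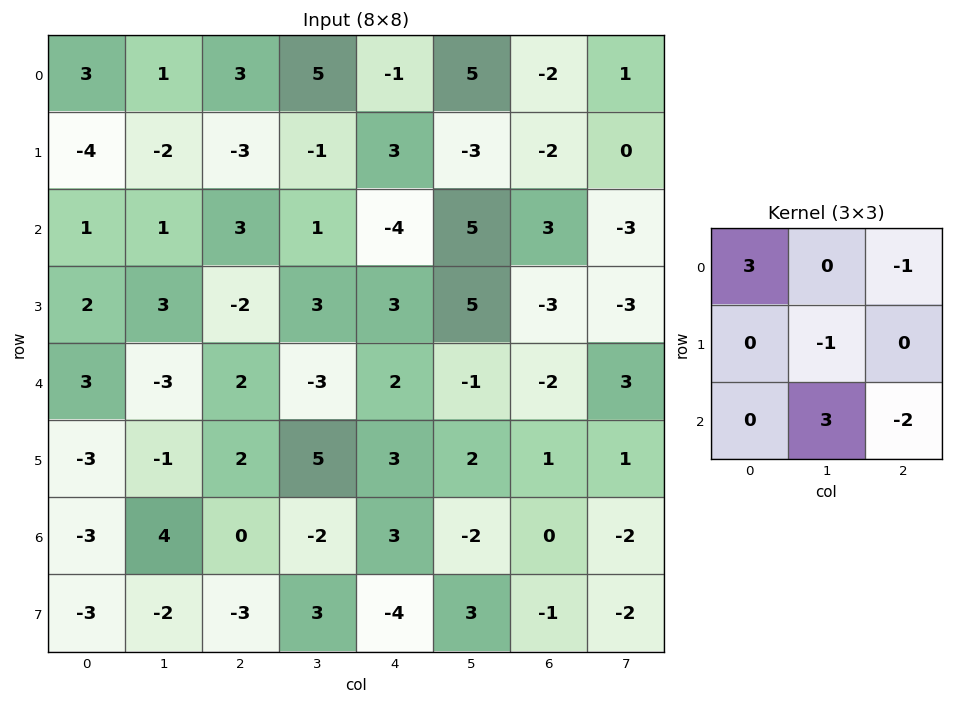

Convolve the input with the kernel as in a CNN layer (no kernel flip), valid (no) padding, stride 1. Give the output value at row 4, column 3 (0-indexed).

2

The receptive field on the input at this output position is [-3 2 -1 / 5 3 2 / -2 3 -2]. Elementwise product with the kernel and sum: -3·3 + -1·-1 + 3·-1 + 3·3 + -2·-2.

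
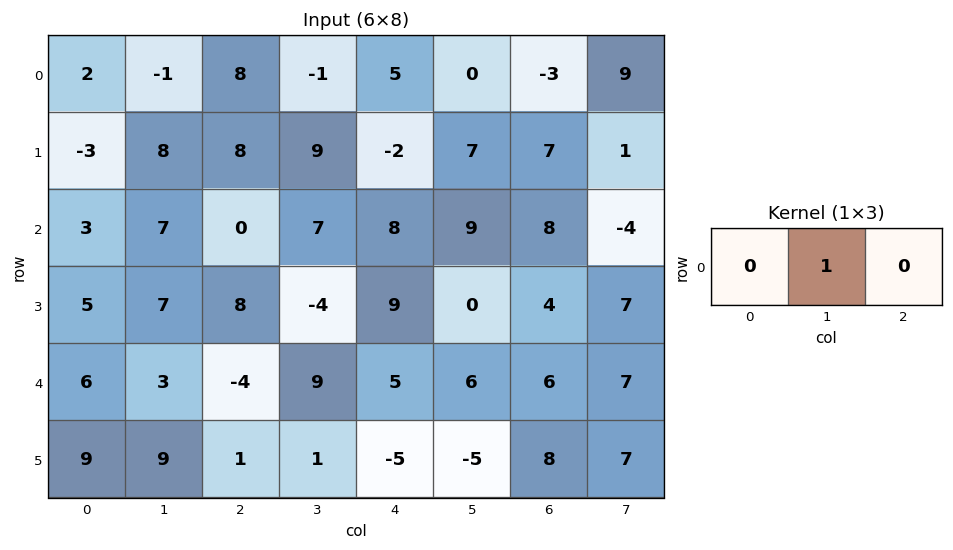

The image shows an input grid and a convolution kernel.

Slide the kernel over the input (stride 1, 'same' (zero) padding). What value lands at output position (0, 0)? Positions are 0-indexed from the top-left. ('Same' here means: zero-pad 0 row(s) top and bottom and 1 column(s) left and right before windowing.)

The receptive field on the zero-padded input at this output position is [0 2 -1]. Elementwise product with the kernel and sum: 2·1.

2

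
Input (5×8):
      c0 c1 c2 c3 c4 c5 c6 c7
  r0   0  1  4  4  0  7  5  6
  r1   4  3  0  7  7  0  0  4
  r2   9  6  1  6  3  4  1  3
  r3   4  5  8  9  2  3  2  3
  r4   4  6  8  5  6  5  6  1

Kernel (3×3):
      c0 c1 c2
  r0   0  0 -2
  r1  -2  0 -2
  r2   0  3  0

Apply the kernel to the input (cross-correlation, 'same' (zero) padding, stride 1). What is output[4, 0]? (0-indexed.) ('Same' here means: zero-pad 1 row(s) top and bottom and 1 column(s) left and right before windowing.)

The receptive field on the zero-padded input at this output position is [0 4 5 / 0 4 6 / 0 0 0]. Elementwise product with the kernel and sum: 5·-2 + 0·-2 + 6·-2 + 0·3.

-22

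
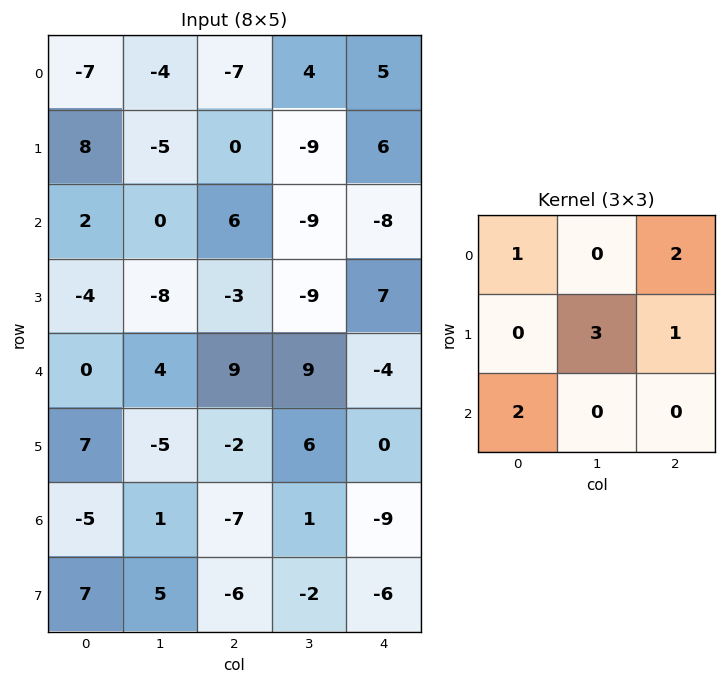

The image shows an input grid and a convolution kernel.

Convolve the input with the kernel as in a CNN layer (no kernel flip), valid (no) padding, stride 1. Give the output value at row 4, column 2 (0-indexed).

5

The receptive field on the input at this output position is [9 9 -4 / -2 6 0 / -7 1 -9]. Elementwise product with the kernel and sum: 9·1 + -4·2 + 6·3 + 0·1 + -7·2.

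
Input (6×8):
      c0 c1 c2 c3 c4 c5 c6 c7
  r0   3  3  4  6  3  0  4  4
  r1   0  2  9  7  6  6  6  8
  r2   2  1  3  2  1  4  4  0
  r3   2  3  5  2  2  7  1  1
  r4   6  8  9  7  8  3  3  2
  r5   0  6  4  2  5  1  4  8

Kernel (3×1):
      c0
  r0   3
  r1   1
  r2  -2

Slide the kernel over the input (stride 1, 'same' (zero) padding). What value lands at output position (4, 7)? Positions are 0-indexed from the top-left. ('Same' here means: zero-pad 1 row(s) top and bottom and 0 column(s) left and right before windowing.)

-11

The receptive field on the zero-padded input at this output position is [1 / 2 / 8]. Elementwise product with the kernel and sum: 1·3 + 2·1 + 8·-2.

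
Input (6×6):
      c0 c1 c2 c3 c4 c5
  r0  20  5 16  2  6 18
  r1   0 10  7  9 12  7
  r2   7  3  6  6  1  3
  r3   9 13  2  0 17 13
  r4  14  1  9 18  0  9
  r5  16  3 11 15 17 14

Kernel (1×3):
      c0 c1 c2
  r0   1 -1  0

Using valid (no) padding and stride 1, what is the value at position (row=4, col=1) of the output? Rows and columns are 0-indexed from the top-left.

The receptive field on the input at this output position is [1 9 18]. Elementwise product with the kernel and sum: 1·1 + 9·-1.

-8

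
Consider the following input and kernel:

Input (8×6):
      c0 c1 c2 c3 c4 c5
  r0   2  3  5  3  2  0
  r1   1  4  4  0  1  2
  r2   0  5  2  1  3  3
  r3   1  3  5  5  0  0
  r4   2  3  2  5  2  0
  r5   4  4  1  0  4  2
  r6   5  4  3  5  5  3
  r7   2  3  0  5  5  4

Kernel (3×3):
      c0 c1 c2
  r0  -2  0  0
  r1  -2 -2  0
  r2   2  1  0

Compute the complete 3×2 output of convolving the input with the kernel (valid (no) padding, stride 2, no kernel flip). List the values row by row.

-9 -13
-1 -15
-6 5

Output[0,0]: The receptive field on the input at this output position is [2 3 5 / 1 4 4 / 0 5 2]. Elementwise product with the kernel and sum: 2·-2 + 1·-2 + 4·-2 + 0·2 + 5·1.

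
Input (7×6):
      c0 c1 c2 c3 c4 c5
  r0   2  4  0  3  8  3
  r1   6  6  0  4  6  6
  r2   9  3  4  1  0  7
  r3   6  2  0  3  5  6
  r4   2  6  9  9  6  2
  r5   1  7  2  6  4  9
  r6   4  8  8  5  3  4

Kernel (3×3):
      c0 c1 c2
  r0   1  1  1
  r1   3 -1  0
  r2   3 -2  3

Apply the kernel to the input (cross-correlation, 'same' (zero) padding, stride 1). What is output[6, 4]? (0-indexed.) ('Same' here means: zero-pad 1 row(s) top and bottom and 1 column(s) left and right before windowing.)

The receptive field on the zero-padded input at this output position is [6 4 9 / 5 3 4 / 0 0 0]. Elementwise product with the kernel and sum: 6·1 + 4·1 + 9·1 + 5·3 + 3·-1 + 0·3 + 0·-2 + 0·3.

31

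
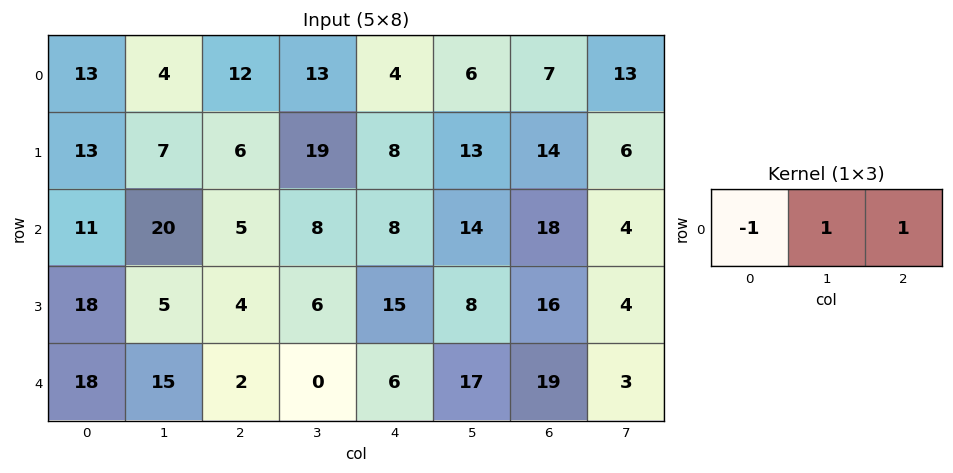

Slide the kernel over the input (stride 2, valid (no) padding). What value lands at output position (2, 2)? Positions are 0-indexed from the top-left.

30

The receptive field on the input at this output position is [6 17 19]. Elementwise product with the kernel and sum: 6·-1 + 17·1 + 19·1.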